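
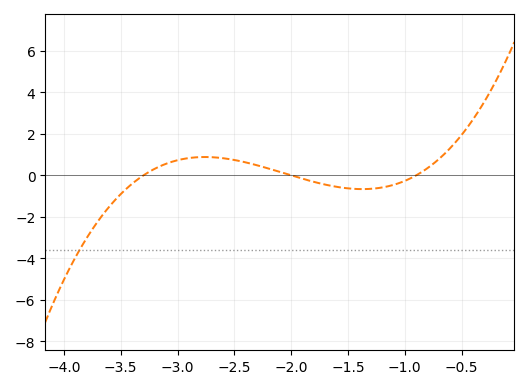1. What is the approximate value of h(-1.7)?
-0.445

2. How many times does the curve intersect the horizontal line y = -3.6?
1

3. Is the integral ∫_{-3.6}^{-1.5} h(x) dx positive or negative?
positive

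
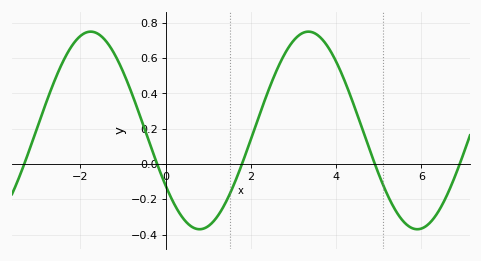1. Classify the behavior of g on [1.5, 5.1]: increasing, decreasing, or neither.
neither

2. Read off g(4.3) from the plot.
0.41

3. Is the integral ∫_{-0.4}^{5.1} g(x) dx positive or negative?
positive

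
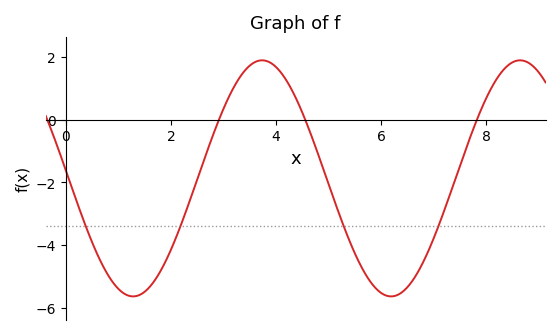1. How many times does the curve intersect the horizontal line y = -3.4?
4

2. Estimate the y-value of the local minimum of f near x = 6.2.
-5.6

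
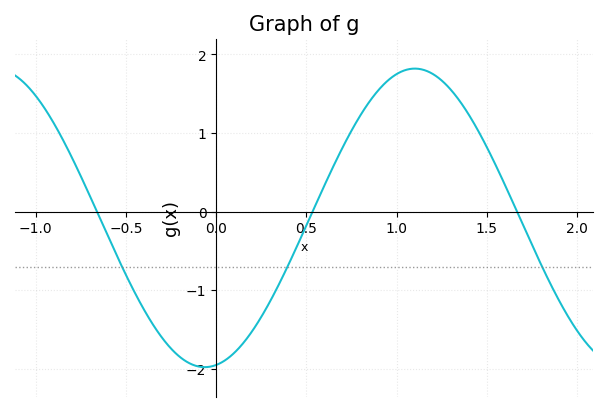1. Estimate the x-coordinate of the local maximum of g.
1.1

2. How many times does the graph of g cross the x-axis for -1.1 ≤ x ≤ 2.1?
3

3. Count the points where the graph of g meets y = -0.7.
3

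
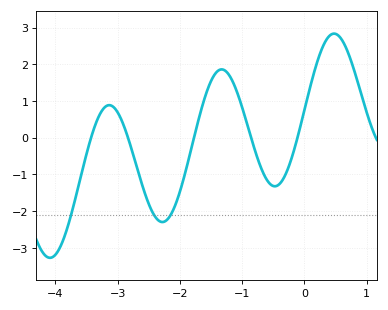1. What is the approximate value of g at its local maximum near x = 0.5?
2.8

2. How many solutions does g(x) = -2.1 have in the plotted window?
3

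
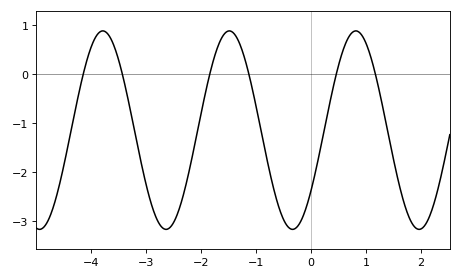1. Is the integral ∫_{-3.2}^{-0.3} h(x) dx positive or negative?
negative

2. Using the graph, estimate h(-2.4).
-2.8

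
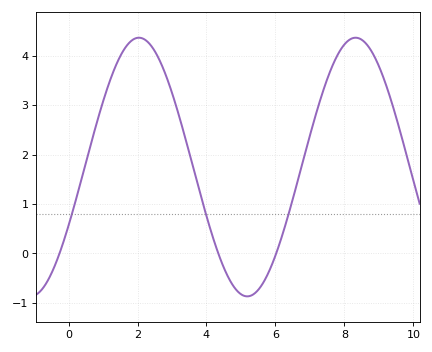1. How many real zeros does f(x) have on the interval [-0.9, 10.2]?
3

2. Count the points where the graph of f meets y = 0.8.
3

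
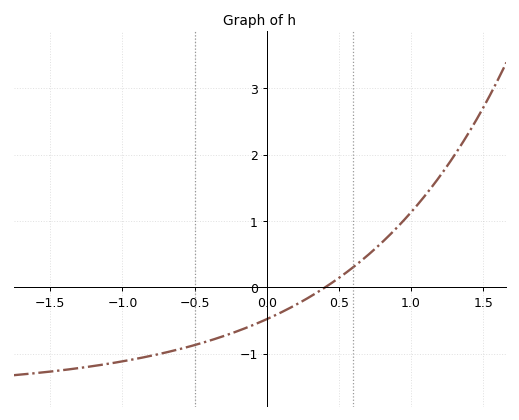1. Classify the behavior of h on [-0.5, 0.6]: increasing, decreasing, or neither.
increasing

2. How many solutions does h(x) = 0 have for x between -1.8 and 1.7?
1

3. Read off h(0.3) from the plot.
-0.1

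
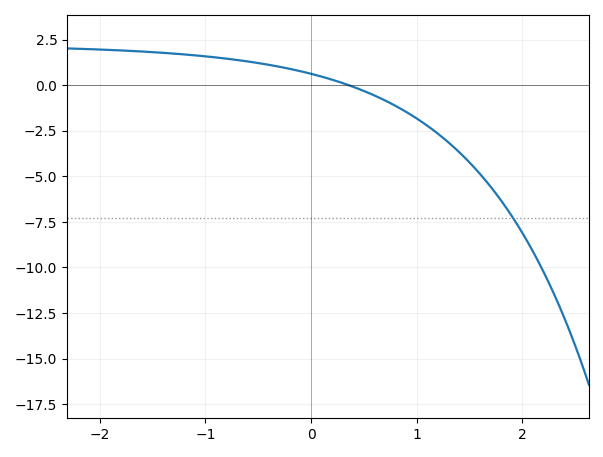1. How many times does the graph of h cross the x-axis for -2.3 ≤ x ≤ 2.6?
1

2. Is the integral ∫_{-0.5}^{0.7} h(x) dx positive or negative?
positive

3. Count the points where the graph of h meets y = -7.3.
1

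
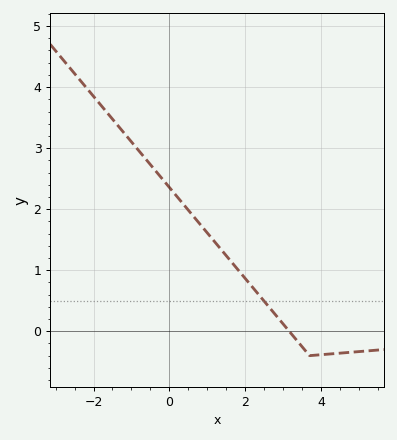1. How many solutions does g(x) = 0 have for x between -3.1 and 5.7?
1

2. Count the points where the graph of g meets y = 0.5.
1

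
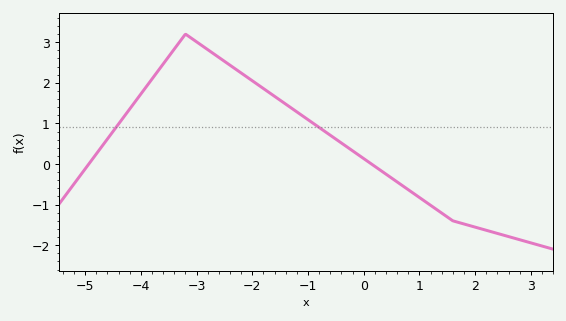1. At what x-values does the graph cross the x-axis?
-5, 0.2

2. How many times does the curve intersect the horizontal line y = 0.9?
2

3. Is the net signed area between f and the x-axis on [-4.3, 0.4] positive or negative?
positive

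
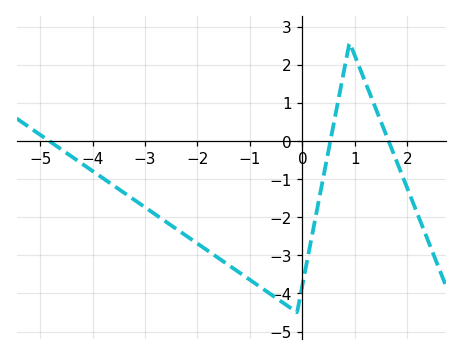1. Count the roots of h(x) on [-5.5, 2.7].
3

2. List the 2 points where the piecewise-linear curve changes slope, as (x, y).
(-0.1, -4.5); (0.9, 2.6)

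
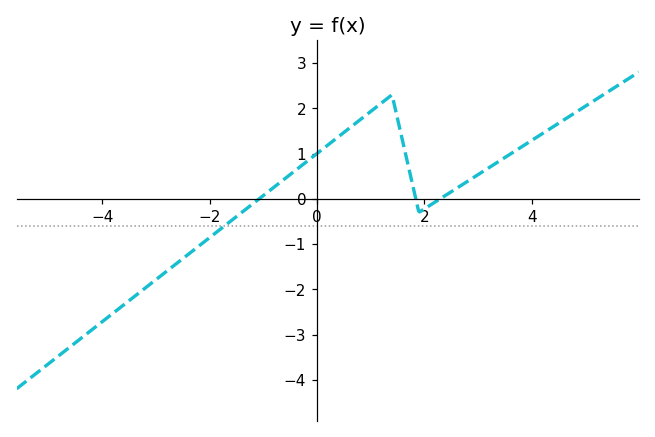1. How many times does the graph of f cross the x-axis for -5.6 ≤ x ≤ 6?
3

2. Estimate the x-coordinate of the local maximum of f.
1.4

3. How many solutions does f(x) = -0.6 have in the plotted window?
1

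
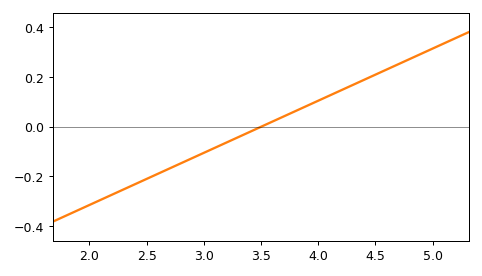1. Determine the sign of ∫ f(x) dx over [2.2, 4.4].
negative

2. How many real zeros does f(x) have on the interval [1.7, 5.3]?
1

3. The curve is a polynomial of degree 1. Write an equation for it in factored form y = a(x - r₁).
y = 0.21(x - 3.5)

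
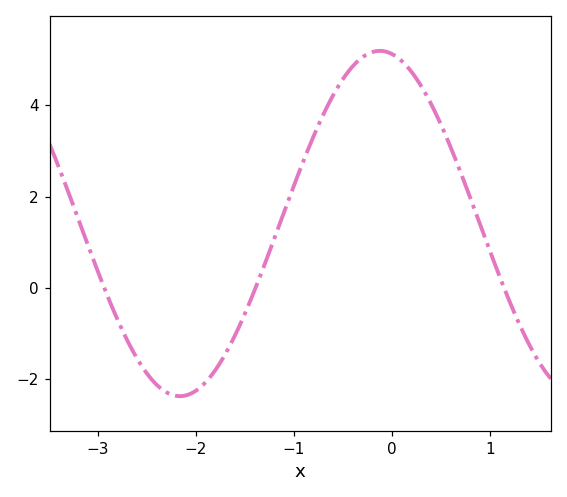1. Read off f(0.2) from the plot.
4.8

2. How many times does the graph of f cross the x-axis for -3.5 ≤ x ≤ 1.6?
3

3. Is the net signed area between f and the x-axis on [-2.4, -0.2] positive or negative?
positive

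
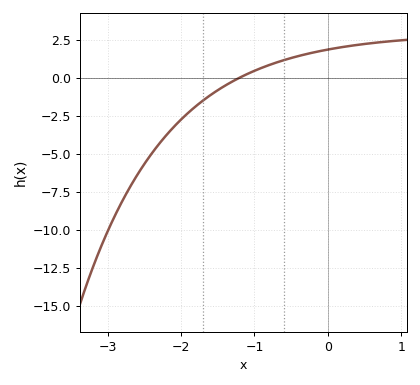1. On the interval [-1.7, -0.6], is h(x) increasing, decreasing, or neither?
increasing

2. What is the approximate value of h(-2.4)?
-4.98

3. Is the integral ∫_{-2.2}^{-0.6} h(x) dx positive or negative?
negative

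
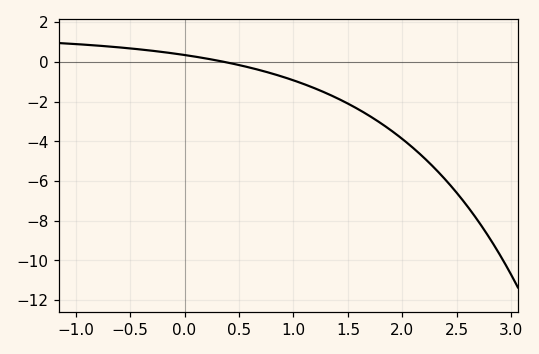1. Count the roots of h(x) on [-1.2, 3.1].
1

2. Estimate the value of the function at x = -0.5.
0.683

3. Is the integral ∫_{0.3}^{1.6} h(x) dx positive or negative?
negative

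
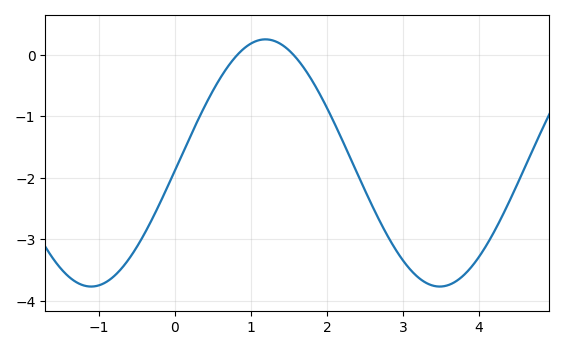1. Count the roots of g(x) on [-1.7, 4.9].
2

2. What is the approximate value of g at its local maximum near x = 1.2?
0.2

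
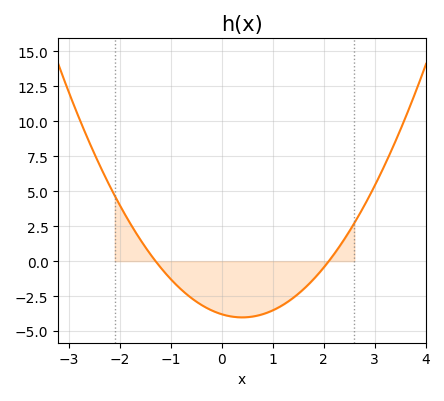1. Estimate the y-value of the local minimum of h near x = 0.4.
-4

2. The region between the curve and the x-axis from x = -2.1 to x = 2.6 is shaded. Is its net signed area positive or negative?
negative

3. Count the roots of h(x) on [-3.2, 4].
2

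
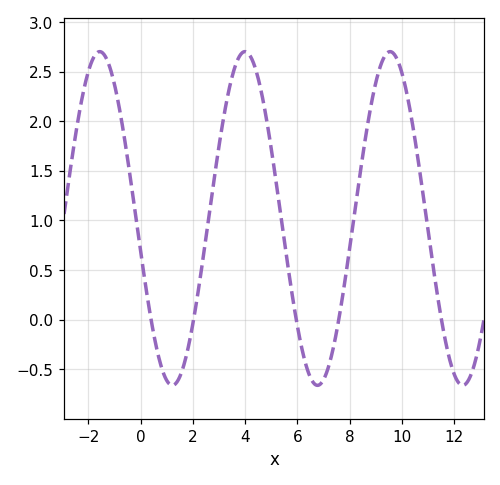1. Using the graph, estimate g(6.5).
-0.58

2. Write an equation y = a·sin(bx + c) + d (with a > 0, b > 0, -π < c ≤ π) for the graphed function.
y = 1.68sin(1.13x - 2.94) + 1.02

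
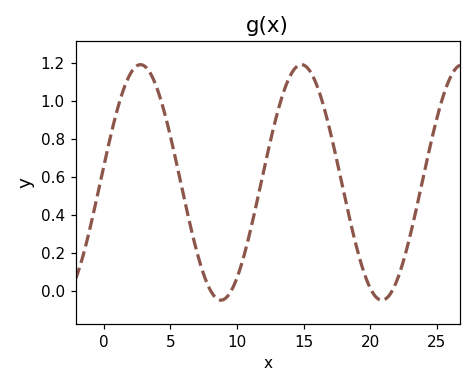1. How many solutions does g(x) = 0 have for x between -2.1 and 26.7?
4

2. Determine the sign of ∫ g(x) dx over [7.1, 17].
positive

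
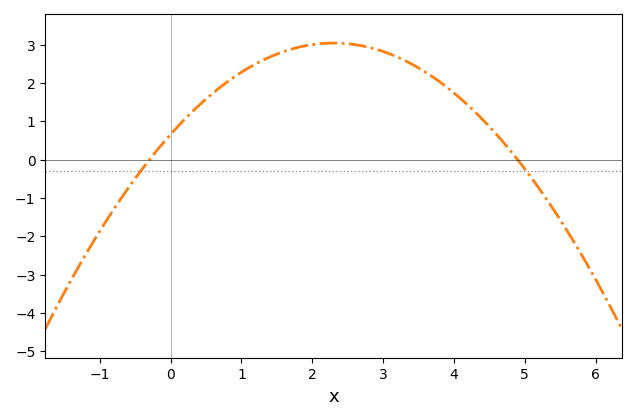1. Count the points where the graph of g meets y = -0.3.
2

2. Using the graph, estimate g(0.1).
0.864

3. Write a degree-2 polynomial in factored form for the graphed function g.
y = -0.45(x + 0.3)(x - 4.9)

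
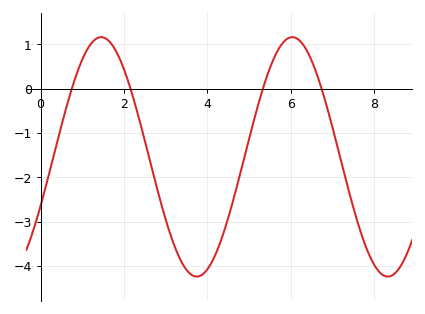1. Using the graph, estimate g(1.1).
0.85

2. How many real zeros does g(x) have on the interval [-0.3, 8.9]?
4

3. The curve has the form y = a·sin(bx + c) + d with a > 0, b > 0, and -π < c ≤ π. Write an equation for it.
y = 2.7sin(1.37x - 0.42) - 1.54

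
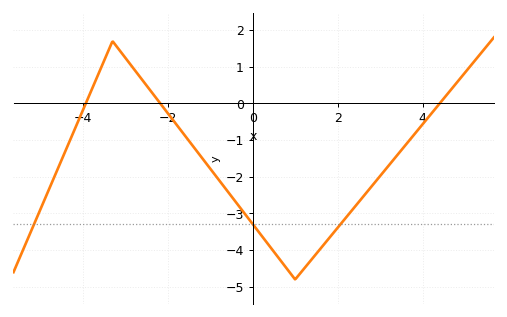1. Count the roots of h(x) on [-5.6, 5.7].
3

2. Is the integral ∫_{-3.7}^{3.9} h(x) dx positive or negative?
negative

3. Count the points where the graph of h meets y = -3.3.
3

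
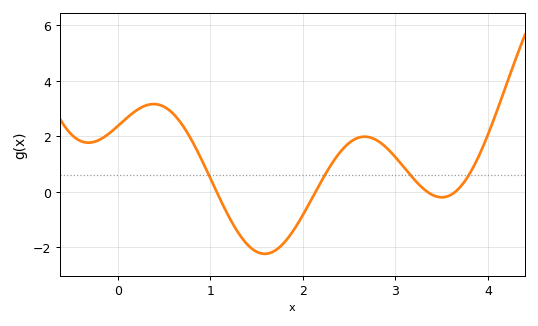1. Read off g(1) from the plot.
0.48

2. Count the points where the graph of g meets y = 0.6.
4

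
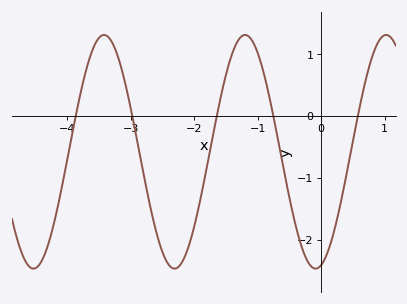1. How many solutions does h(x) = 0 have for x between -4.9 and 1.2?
5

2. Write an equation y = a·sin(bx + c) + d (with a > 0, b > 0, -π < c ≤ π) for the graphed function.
y = 1.89sin(2.83x - 1.32) - 0.58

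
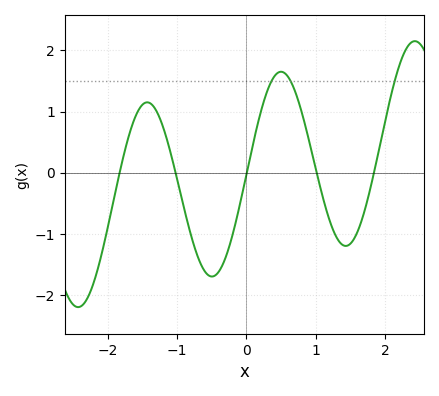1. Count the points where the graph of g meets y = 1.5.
3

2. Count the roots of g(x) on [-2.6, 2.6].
5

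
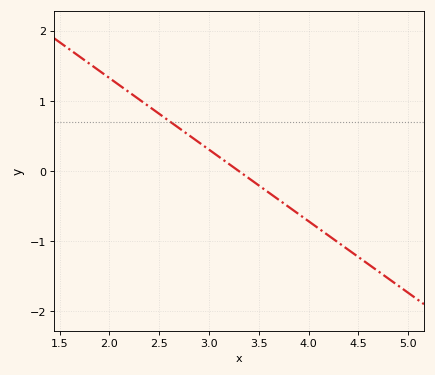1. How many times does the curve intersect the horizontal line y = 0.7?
1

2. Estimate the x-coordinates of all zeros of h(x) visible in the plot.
3.3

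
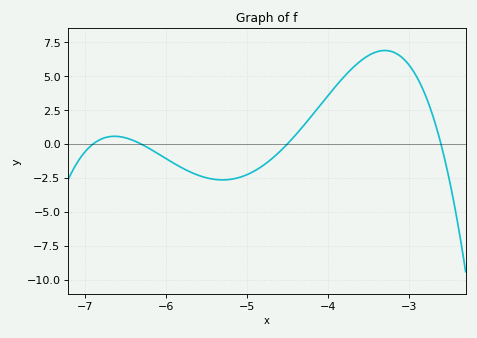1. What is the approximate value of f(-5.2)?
-2.6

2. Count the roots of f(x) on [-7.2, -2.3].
4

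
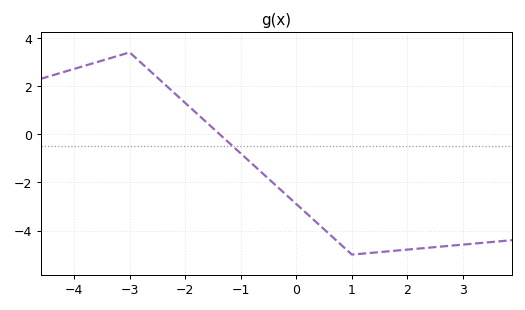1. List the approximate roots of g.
-1.4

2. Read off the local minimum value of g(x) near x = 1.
-5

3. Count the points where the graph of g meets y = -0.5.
1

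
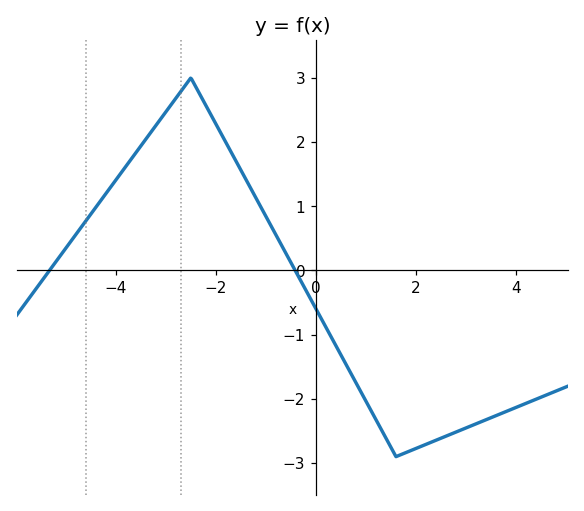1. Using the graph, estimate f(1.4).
-2.6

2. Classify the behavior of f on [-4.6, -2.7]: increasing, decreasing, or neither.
increasing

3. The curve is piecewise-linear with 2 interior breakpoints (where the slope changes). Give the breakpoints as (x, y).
(-2.5, 3); (1.6, -2.9)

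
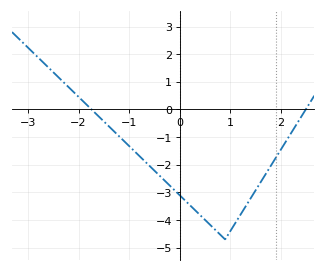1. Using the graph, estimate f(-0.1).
-2.9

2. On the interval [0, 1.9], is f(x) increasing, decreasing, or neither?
neither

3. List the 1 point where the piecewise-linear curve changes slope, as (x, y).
(0.9, -4.7)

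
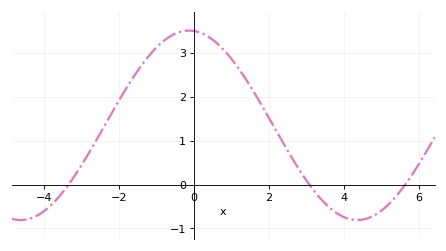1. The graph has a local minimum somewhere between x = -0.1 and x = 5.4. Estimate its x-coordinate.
4.36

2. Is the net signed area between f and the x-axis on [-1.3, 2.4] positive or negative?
positive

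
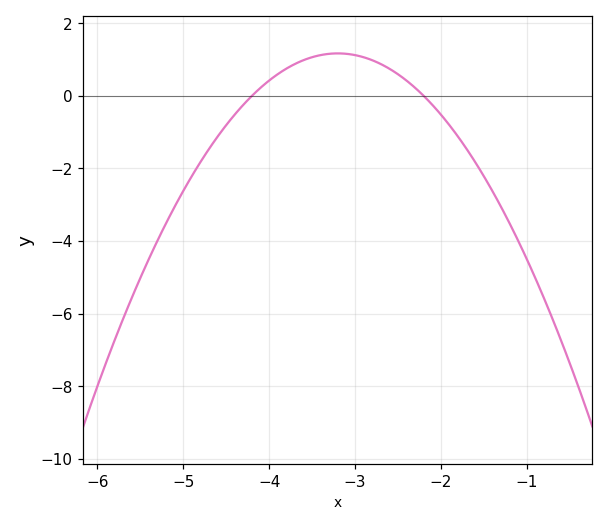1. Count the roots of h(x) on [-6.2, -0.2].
2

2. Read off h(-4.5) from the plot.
-0.807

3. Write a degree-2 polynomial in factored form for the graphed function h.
y = -1.17(x + 4.2)(x + 2.2)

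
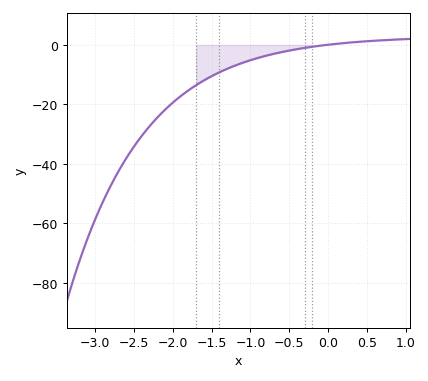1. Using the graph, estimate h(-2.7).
-42.4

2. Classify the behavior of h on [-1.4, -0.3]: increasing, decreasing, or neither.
increasing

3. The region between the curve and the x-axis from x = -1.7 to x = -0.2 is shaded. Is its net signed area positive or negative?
negative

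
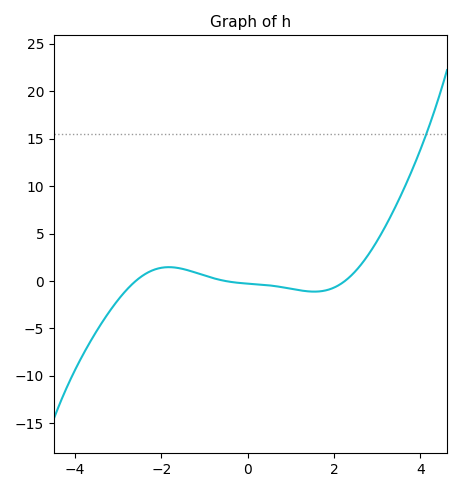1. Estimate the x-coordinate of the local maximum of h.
-1.83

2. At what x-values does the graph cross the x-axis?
-2.6, -0.512, 2.25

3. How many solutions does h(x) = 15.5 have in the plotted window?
1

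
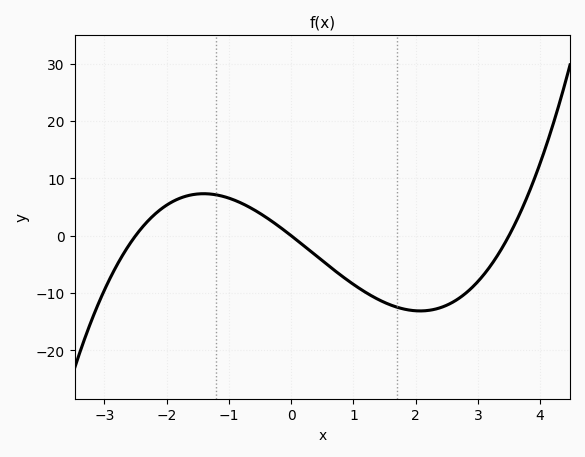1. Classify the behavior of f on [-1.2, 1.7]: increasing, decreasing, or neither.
decreasing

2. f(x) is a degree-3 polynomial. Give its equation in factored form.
y = 0.97(x + 2.5)(x - 0)(x - 3.5)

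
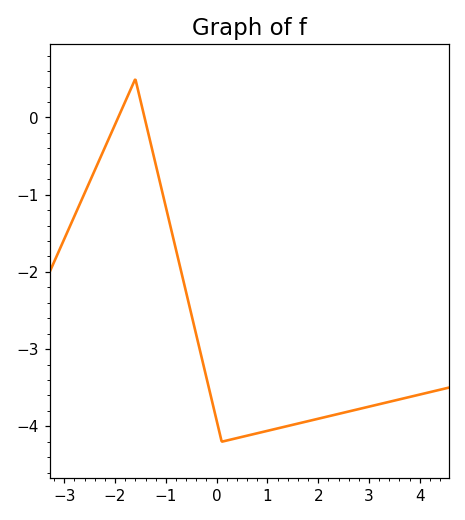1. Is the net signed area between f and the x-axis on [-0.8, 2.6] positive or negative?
negative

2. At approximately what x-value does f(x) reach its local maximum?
-1.6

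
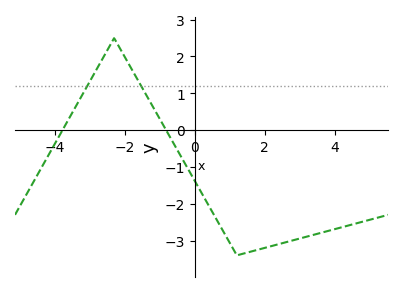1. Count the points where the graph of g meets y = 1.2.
2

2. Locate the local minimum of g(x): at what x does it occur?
1.2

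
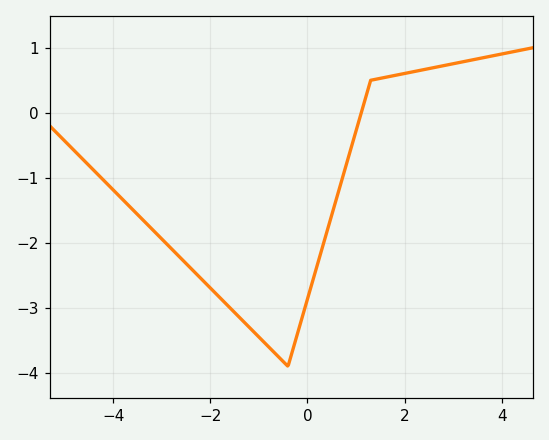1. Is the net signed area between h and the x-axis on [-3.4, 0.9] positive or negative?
negative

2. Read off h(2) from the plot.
0.605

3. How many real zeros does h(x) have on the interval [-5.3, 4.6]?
1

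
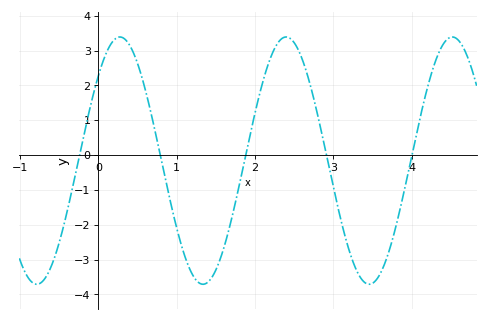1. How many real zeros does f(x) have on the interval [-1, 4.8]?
5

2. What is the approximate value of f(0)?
2.3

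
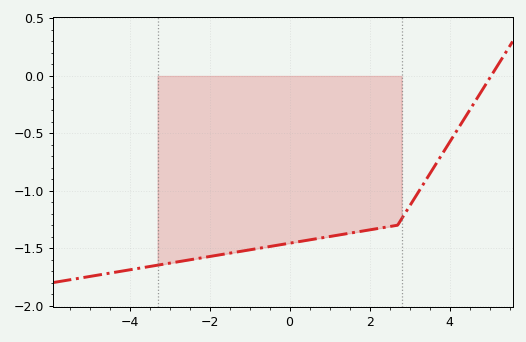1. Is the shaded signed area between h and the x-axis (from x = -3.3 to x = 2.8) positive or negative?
negative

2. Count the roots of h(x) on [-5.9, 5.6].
1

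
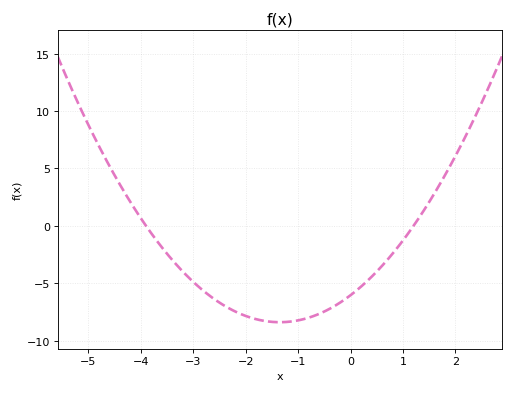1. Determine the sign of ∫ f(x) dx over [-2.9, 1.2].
negative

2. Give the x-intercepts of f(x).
-3.9, 1.2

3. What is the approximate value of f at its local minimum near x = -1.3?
-8.39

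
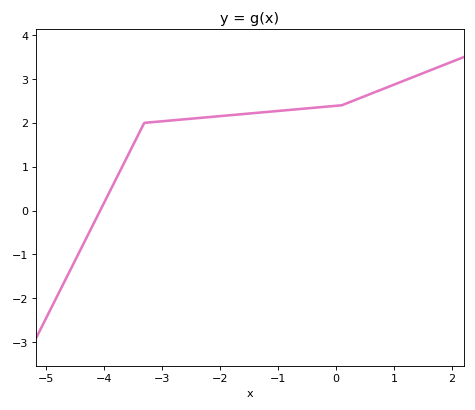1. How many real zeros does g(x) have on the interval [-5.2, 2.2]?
1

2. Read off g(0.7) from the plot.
2.71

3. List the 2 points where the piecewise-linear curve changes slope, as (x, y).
(-3.3, 2); (0.1, 2.4)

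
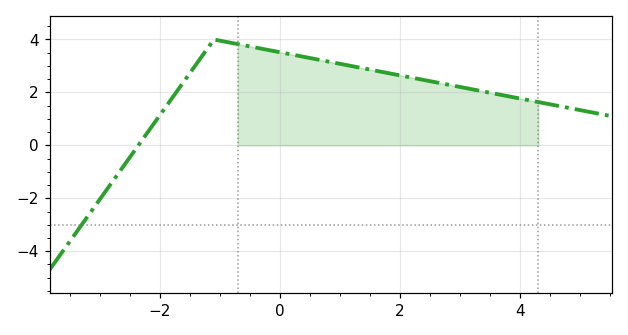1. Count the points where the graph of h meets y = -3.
1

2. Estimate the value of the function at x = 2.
2.6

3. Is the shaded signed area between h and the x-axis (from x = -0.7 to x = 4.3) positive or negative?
positive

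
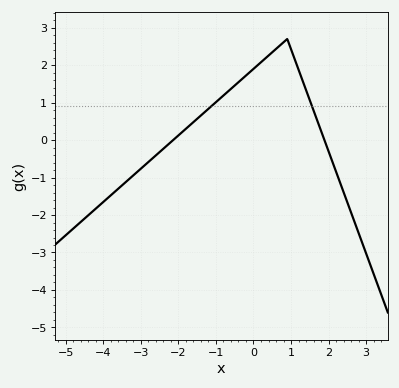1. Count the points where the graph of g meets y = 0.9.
2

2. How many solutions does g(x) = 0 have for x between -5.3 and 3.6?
2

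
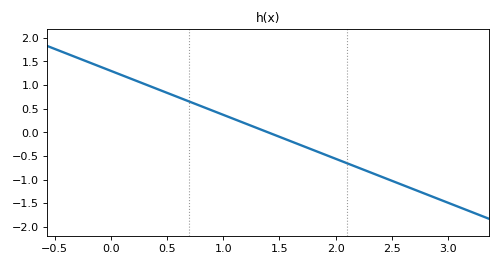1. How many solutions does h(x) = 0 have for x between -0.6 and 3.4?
1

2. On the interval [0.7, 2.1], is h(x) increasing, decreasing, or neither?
decreasing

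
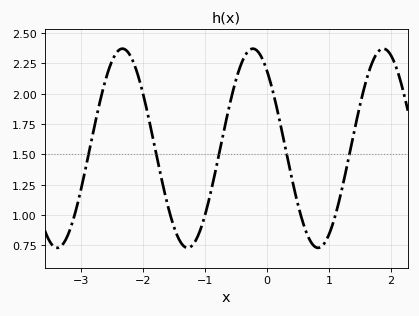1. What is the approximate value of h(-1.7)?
1.3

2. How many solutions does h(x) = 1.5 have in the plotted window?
5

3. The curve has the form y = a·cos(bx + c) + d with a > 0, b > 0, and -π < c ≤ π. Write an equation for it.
y = 0.82cos(2.99x + 0.68) + 1.55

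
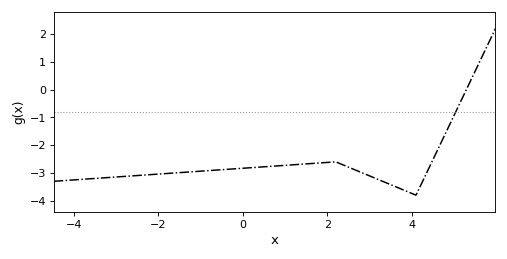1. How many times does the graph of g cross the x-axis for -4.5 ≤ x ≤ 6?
1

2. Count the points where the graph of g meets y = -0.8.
1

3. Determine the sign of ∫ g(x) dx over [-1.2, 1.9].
negative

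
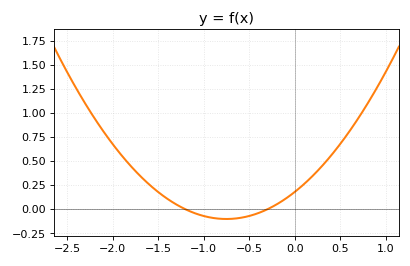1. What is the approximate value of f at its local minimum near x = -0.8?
-0.101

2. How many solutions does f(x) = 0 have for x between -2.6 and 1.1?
2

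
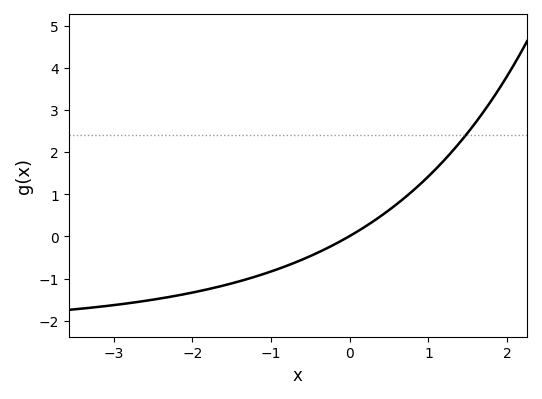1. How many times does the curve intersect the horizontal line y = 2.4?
1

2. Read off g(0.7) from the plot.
0.9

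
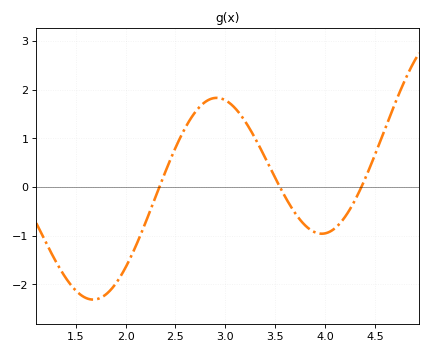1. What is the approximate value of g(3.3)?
0.996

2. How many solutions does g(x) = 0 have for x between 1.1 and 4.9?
3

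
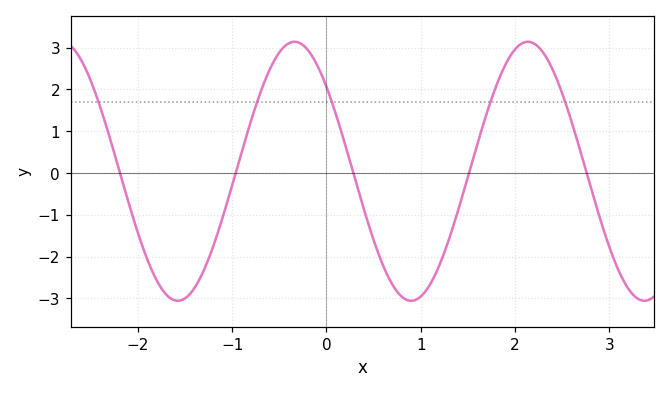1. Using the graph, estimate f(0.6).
-2.2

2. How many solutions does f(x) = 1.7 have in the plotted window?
5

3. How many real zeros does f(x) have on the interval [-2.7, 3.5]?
5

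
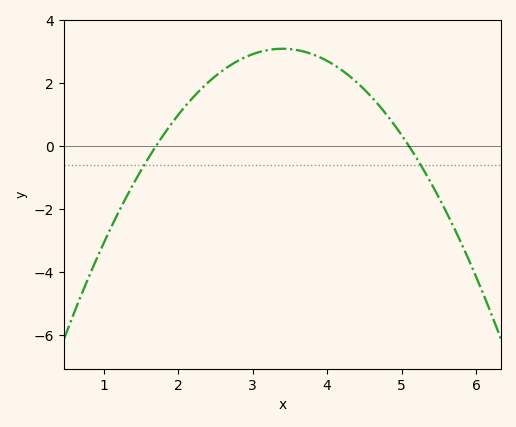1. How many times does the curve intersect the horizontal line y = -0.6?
2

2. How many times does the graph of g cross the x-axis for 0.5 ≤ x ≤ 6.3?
2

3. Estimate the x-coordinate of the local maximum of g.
3.4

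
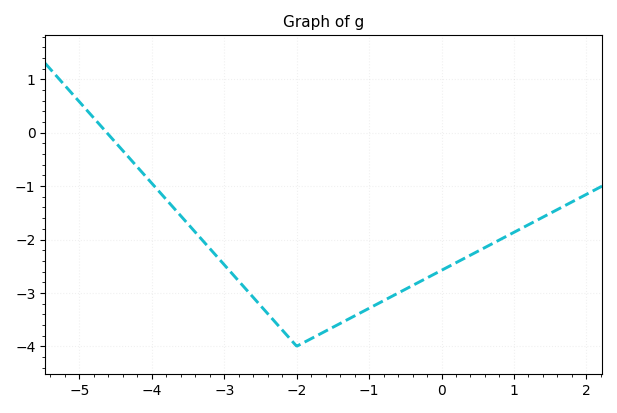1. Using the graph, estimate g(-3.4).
-1.86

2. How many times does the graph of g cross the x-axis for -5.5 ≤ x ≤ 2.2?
1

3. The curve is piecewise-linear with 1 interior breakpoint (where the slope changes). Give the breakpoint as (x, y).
(-2, -4)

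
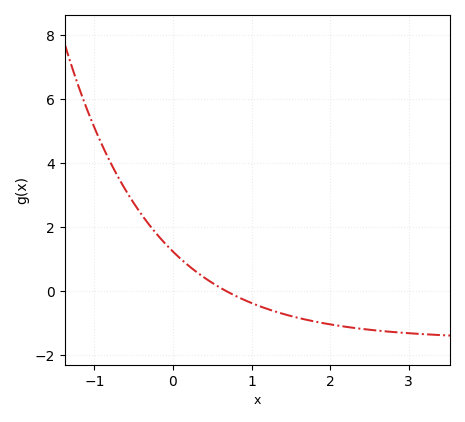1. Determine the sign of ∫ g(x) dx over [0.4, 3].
negative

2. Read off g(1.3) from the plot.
-0.644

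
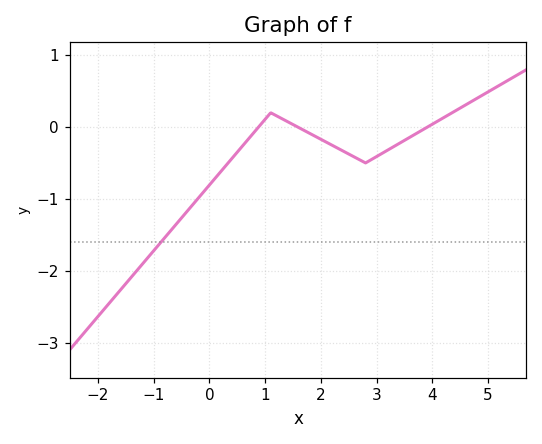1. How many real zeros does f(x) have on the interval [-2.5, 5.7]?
3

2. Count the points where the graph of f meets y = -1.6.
1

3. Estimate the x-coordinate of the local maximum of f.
1.1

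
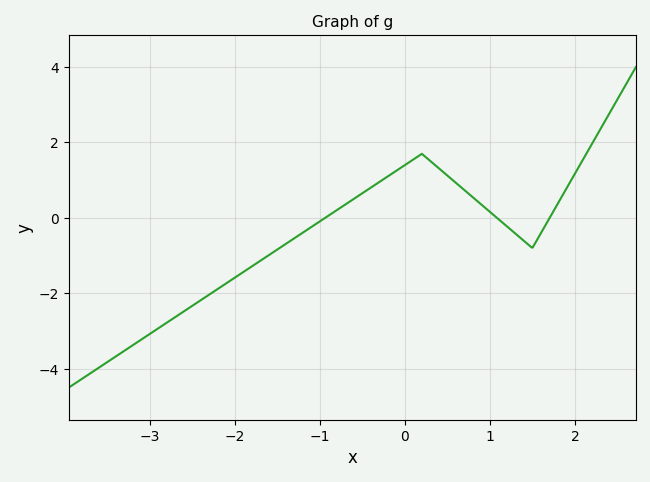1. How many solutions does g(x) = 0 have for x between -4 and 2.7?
3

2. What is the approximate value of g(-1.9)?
-1.43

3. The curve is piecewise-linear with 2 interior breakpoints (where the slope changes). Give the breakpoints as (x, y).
(0.2, 1.7); (1.5, -0.8)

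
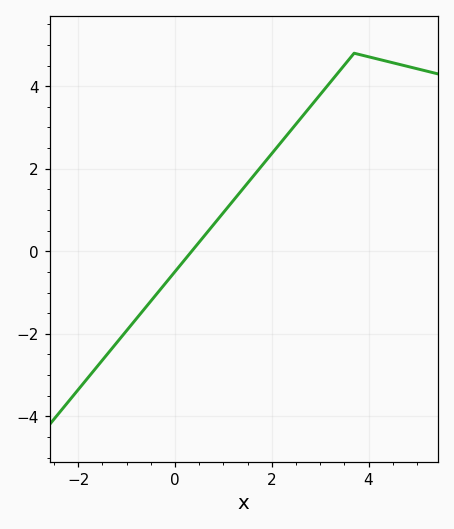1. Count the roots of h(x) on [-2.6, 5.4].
1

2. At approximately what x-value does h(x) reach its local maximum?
3.7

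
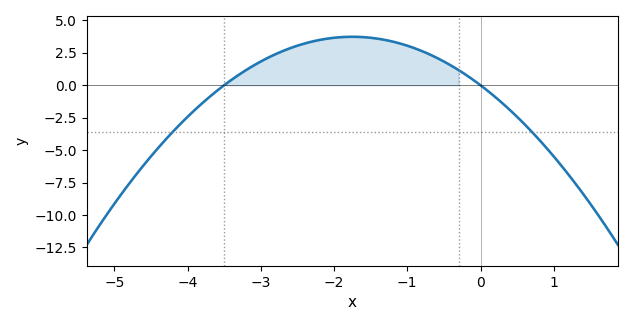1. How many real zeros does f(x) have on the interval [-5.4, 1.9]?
2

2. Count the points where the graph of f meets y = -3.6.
2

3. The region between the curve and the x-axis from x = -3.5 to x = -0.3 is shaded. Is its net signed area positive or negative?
positive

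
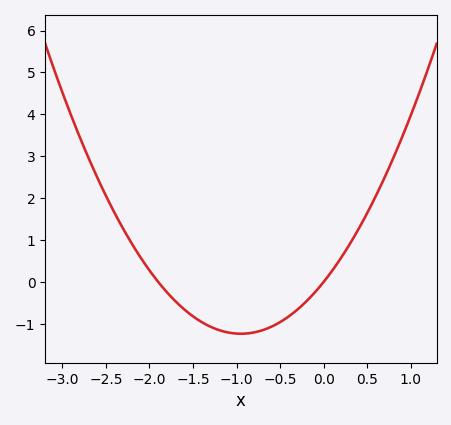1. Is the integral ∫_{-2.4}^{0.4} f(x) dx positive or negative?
negative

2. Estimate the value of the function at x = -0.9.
-1.2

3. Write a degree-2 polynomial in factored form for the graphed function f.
y = 1.37(x + 1.9)(x - 0)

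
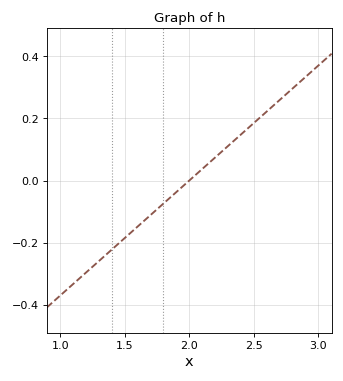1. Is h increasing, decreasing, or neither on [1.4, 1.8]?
increasing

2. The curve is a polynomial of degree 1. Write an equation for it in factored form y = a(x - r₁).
y = 0.37(x - 2)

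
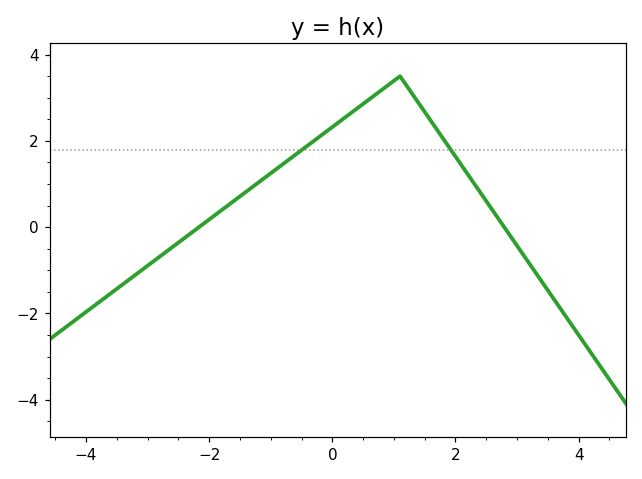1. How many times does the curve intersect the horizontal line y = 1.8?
2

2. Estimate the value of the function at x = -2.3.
-0.2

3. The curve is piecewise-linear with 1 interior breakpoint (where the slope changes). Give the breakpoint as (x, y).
(1.1, 3.5)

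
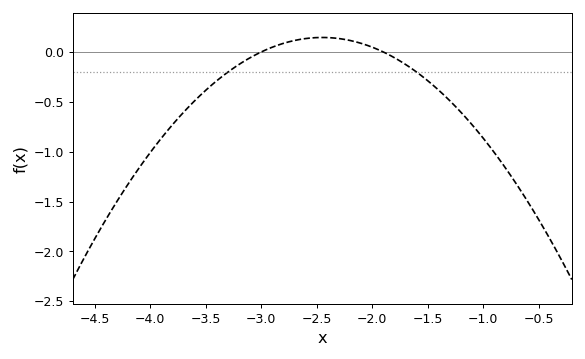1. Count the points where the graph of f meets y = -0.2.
2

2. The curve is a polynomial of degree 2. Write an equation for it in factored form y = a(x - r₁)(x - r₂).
y = -0.48(x + 3)(x + 1.9)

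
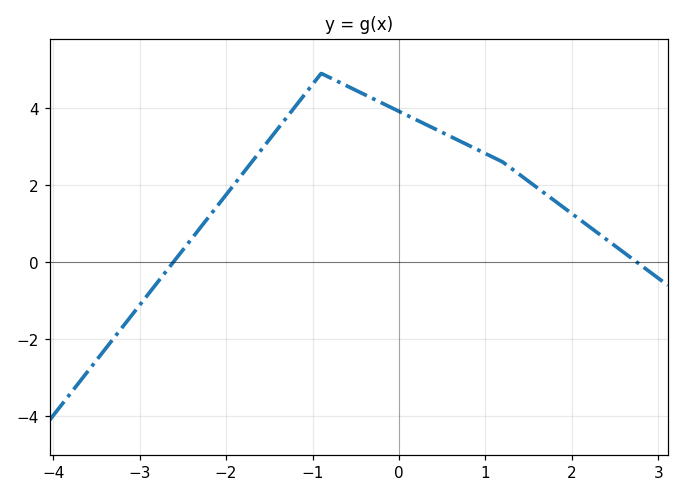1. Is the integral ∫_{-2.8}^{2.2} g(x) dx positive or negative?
positive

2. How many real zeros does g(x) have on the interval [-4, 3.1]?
2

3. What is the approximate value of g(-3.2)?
-1.69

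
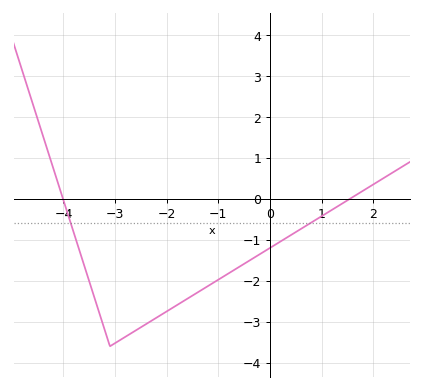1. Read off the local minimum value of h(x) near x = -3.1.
-3.6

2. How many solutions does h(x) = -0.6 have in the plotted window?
2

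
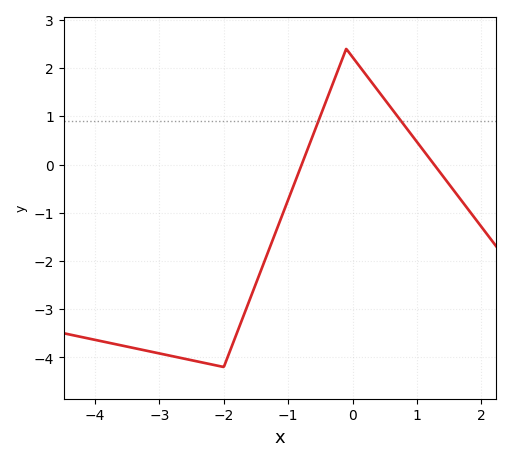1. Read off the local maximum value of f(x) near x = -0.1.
2.4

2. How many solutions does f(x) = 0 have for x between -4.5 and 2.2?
2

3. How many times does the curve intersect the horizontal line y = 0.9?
2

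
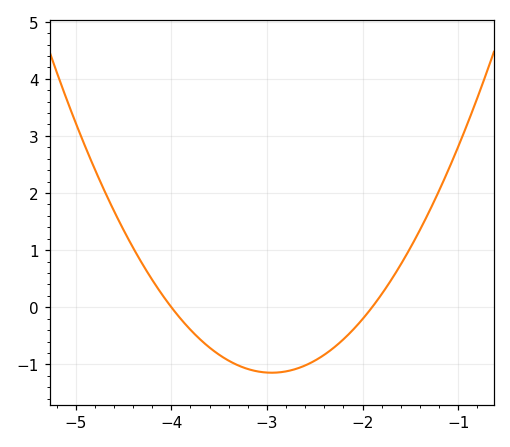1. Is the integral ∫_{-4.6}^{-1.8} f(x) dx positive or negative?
negative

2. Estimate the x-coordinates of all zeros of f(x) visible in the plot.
-4, -1.9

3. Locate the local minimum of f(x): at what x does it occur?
-2.95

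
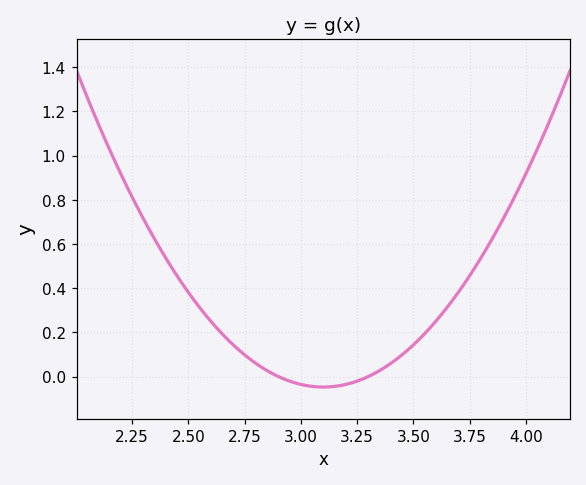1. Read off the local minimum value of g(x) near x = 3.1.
-0.048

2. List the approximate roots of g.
2.9, 3.3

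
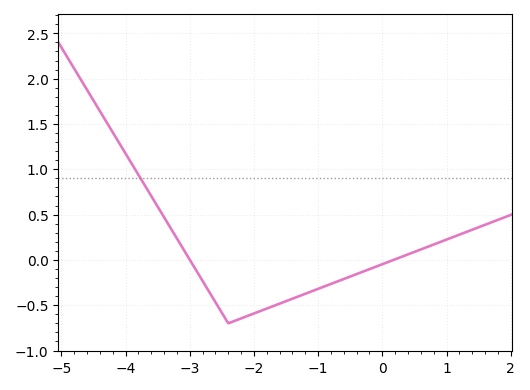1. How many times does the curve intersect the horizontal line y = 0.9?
1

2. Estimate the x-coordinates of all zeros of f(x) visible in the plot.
-3, 0.175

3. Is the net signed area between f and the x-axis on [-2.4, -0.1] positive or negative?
negative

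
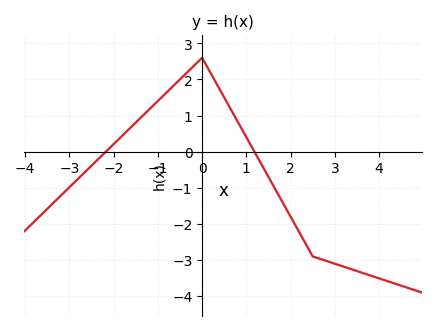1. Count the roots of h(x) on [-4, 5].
2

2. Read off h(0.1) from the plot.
2.4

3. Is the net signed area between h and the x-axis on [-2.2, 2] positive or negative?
positive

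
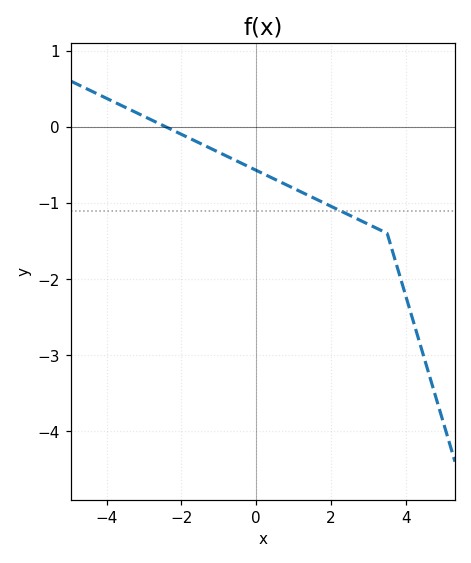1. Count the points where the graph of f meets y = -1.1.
1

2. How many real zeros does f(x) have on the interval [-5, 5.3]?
1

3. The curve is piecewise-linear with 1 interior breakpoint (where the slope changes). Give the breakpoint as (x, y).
(3.5, -1.4)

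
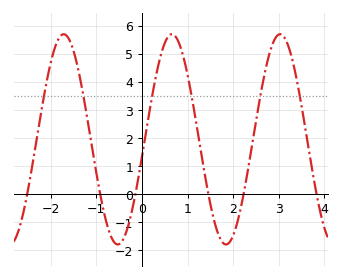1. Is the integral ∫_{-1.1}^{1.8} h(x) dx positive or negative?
positive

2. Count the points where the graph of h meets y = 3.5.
6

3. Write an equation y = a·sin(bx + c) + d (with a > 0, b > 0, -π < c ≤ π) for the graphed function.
y = 3.75sin(2.6x - 0.17) + 1.96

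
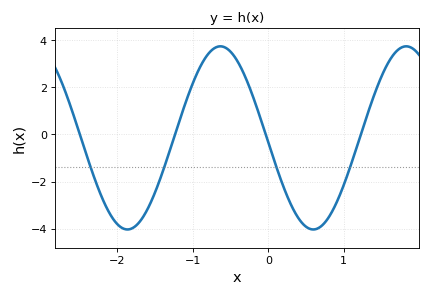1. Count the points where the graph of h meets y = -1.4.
4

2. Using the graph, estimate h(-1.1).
1.4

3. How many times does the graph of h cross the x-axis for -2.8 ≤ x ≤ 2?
4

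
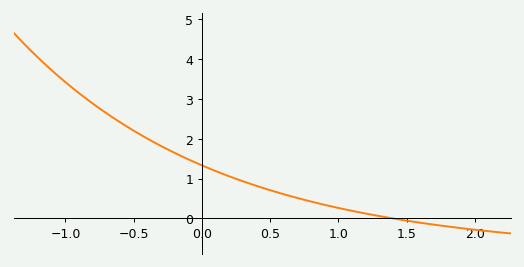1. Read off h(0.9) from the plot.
0.338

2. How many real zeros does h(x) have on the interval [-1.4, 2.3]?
1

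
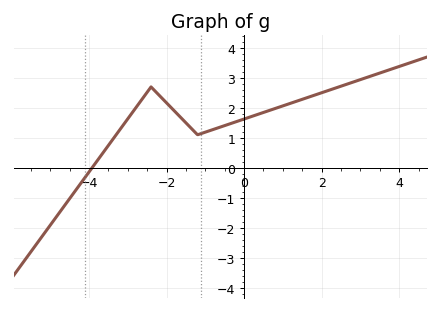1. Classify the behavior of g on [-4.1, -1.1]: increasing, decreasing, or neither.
neither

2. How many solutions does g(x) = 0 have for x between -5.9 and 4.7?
1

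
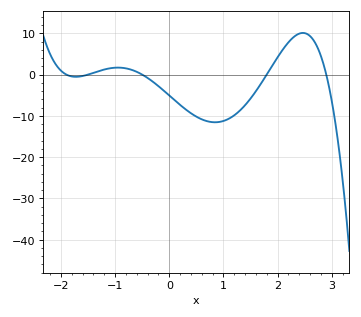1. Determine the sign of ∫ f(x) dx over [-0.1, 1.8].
negative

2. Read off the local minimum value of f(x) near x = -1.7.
-1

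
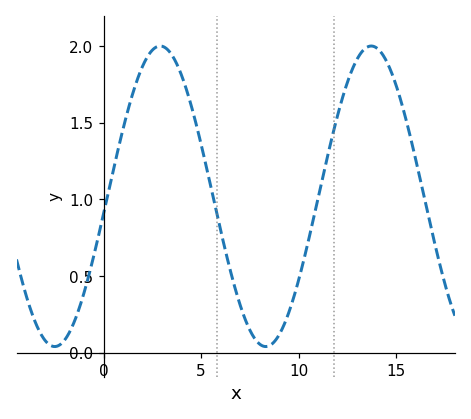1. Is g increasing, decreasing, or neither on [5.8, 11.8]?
neither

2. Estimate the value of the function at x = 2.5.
1.95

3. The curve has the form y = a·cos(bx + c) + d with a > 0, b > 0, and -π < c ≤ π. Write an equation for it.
y = 0.98cos(0.58x - 1.7) + 1.02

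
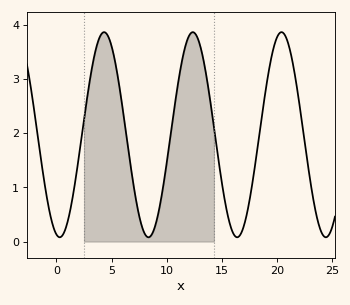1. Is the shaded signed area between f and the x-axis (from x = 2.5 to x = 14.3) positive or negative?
positive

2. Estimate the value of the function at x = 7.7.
0.319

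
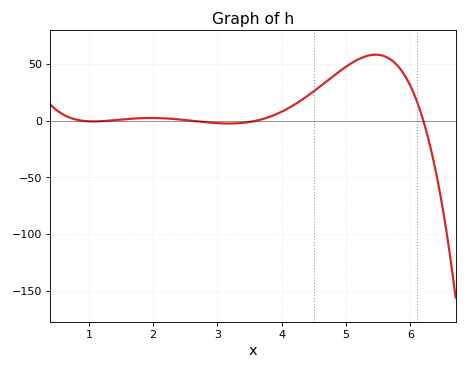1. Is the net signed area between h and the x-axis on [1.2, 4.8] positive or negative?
positive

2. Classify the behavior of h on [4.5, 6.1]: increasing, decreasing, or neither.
neither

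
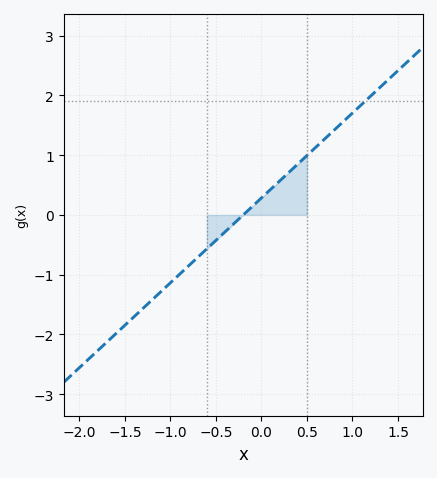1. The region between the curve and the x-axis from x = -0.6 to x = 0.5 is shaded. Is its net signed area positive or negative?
positive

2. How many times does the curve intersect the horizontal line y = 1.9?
1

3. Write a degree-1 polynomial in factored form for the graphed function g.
y = 1.42(x + 0.2)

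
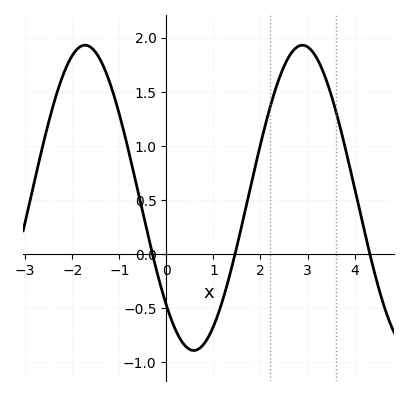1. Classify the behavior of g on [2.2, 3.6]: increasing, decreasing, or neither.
neither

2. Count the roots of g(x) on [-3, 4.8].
3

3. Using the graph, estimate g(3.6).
1.33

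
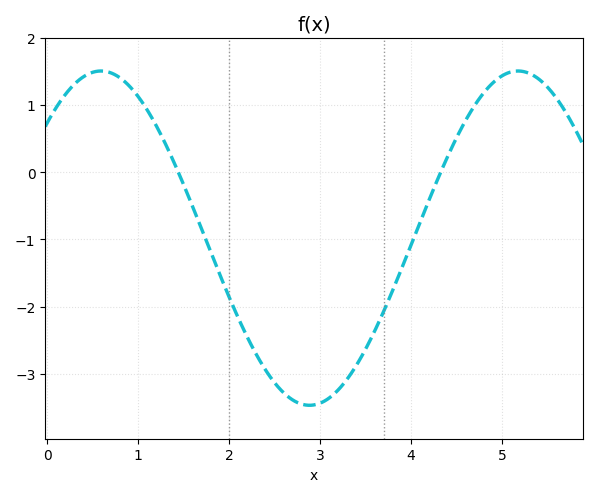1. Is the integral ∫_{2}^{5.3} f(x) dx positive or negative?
negative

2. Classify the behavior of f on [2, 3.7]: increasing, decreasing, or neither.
neither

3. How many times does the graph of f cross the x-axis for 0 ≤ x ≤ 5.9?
2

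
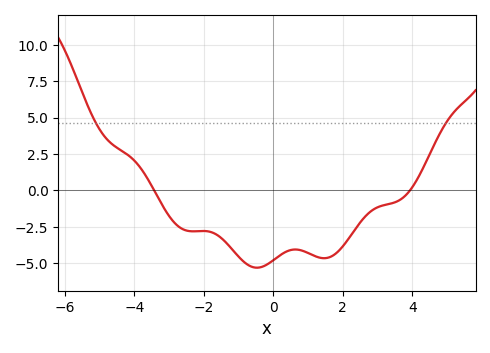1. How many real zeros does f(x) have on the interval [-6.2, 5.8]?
2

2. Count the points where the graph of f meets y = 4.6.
2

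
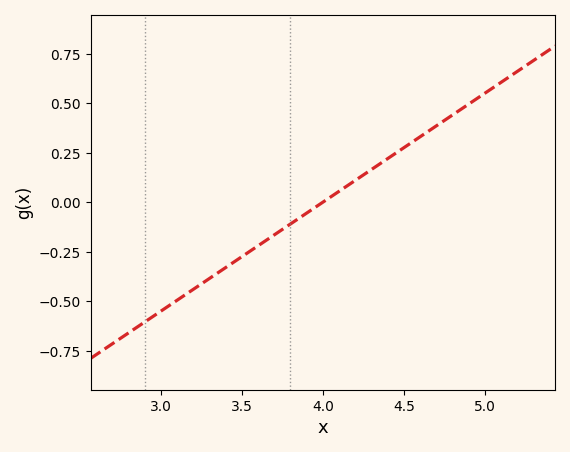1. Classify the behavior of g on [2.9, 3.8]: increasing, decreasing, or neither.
increasing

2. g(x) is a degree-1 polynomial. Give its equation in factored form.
y = 0.55(x - 4)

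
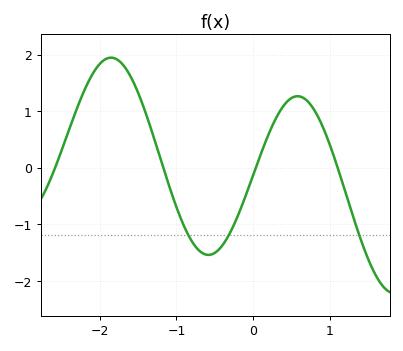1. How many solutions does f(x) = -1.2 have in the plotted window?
3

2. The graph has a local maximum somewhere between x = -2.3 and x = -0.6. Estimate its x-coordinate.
-1.85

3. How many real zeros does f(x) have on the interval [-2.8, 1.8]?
4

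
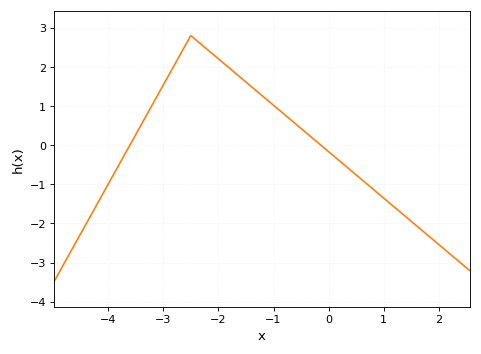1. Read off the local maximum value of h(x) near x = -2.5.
2.8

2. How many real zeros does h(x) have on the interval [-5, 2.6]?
2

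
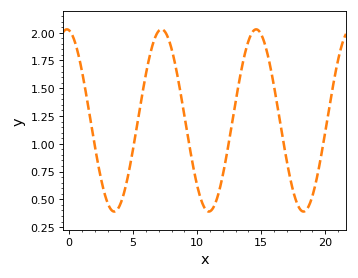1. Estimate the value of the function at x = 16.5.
1.18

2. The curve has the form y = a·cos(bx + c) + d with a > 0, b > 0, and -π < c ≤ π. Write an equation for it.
y = 0.82cos(0.85x + 0.152) + 1.21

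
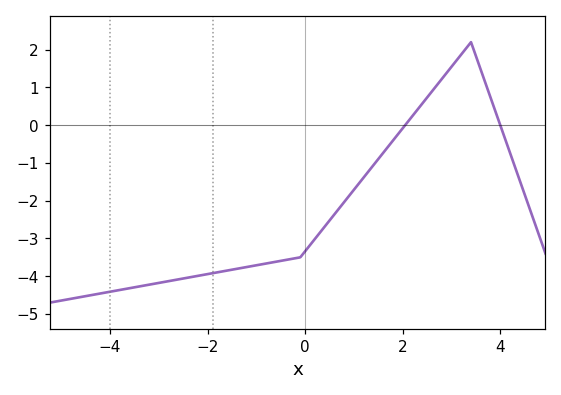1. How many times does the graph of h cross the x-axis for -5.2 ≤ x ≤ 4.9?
2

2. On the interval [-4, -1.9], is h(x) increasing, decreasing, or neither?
increasing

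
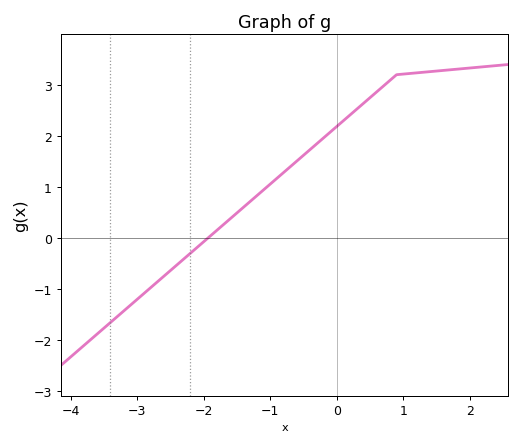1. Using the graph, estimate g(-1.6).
0.4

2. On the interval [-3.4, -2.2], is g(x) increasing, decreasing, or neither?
increasing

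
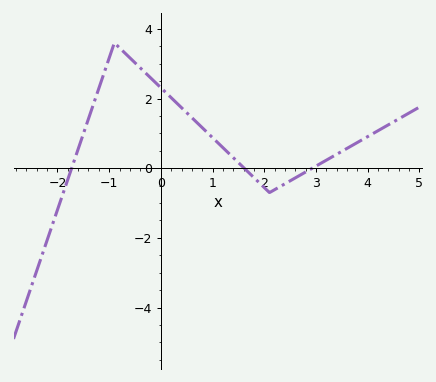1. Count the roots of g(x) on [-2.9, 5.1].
3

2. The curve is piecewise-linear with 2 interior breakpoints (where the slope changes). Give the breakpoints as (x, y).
(-0.9, 3.6); (2.1, -0.7)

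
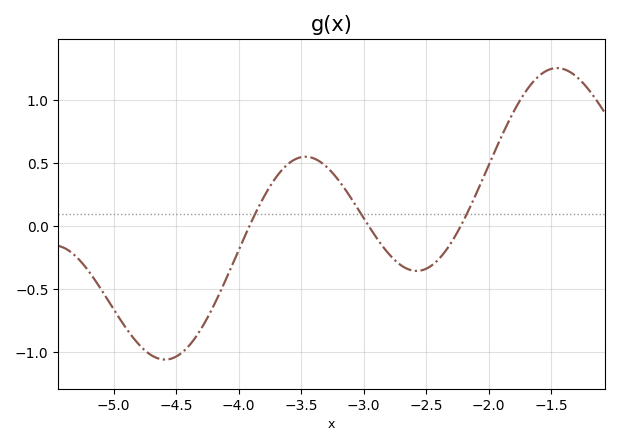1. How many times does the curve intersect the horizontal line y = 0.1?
3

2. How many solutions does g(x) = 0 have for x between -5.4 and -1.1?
3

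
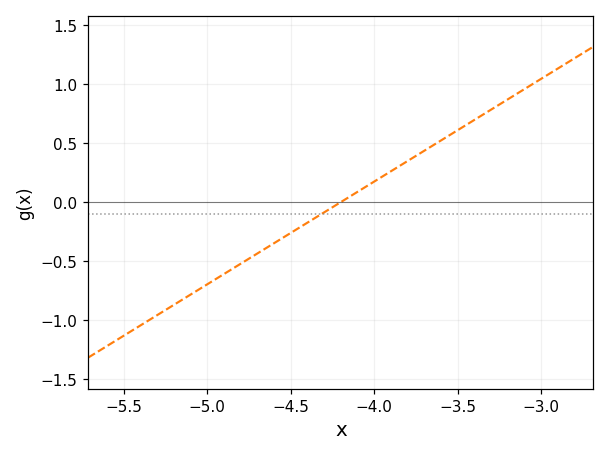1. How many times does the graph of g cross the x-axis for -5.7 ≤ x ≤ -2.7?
1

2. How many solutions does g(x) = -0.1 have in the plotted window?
1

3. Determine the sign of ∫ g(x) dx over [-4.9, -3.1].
positive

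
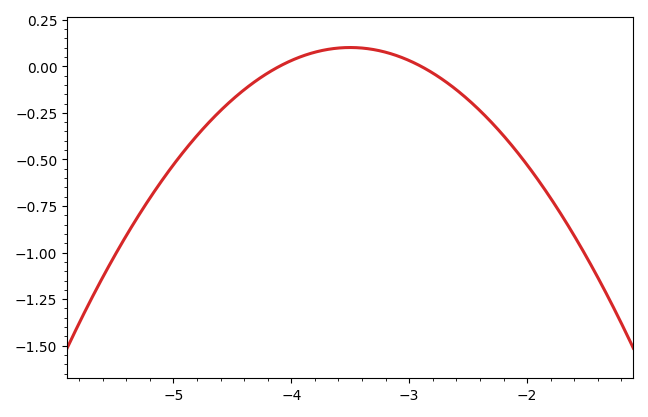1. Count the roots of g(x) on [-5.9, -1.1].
2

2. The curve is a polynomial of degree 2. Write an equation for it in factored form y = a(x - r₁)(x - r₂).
y = -0.28(x + 4.1)(x + 2.9)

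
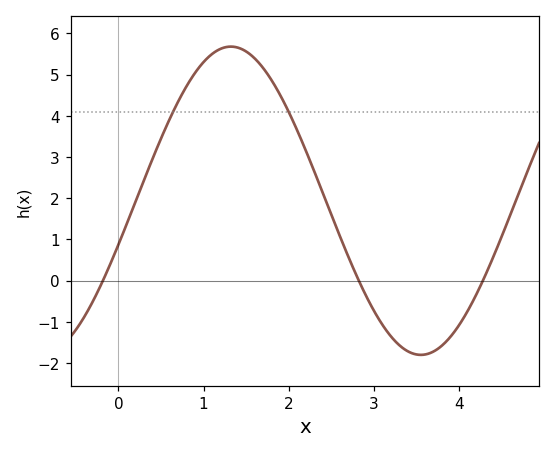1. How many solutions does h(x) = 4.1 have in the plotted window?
2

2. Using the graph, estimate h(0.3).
2.44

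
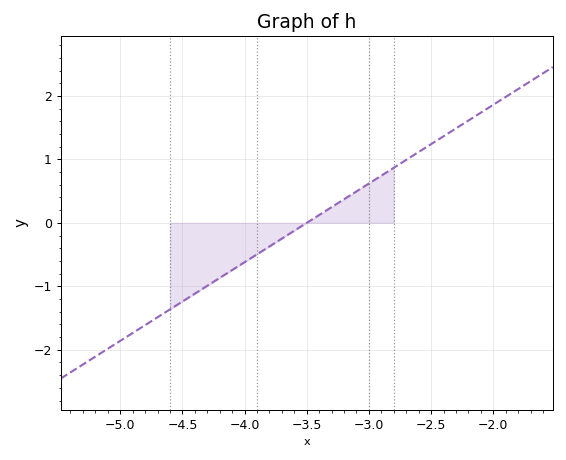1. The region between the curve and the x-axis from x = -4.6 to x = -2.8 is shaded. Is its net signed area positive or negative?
negative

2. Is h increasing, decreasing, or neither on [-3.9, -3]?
increasing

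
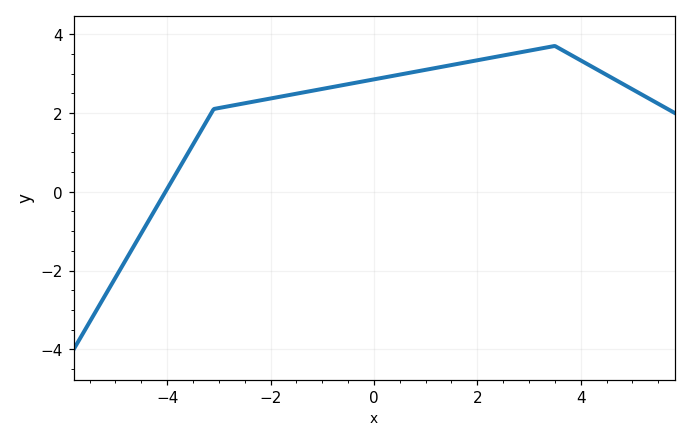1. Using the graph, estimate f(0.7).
3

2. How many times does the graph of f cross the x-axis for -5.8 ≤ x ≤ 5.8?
1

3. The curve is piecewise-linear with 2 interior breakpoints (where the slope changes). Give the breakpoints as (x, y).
(-3.1, 2.1); (3.5, 3.7)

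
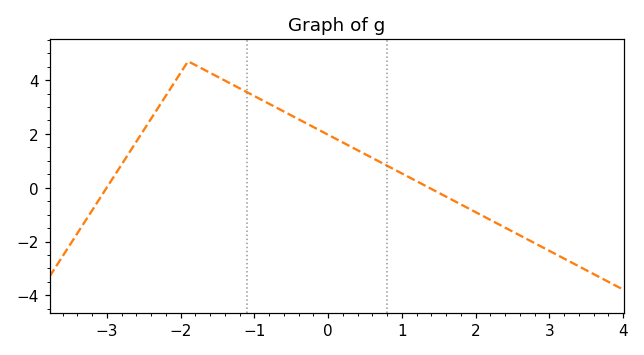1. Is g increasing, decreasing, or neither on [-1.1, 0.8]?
decreasing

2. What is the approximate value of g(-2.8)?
0.8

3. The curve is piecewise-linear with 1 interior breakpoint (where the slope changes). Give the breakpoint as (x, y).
(-1.9, 4.7)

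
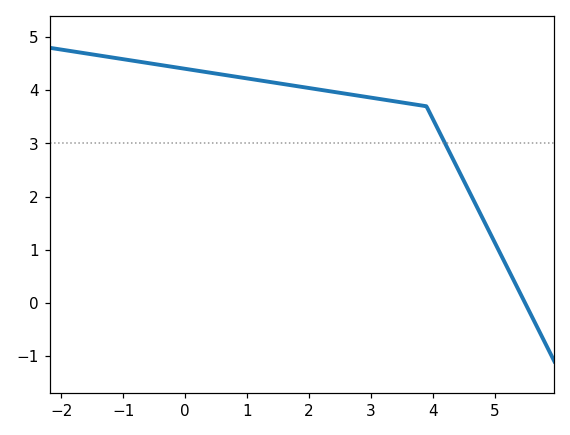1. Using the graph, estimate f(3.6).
3.75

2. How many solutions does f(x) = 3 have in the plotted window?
1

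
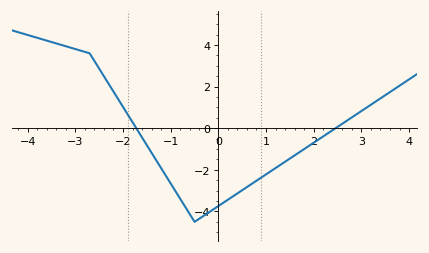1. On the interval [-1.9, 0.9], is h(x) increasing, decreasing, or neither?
neither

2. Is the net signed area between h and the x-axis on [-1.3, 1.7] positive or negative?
negative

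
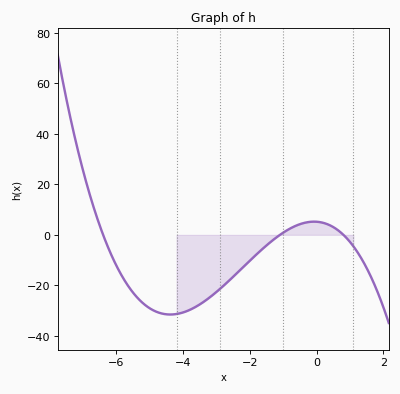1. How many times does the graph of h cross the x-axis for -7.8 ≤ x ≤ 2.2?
3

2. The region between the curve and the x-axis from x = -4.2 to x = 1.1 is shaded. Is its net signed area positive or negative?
negative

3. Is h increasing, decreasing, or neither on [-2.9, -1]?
increasing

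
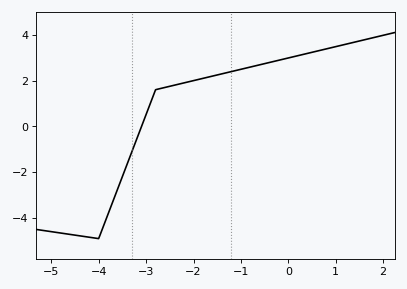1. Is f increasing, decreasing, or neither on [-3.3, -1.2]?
increasing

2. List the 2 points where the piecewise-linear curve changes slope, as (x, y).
(-4, -4.9); (-2.8, 1.6)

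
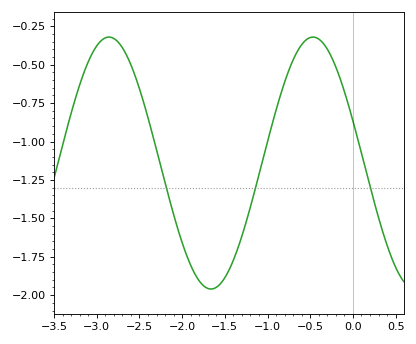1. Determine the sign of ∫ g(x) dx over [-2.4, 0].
negative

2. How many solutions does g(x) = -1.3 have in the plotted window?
3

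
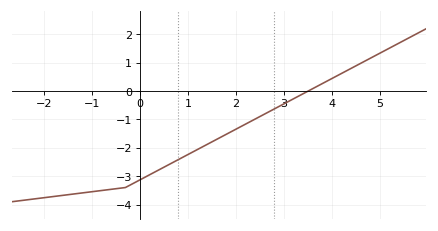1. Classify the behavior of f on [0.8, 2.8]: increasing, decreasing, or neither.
increasing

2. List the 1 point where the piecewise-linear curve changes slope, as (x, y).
(-0.3, -3.4)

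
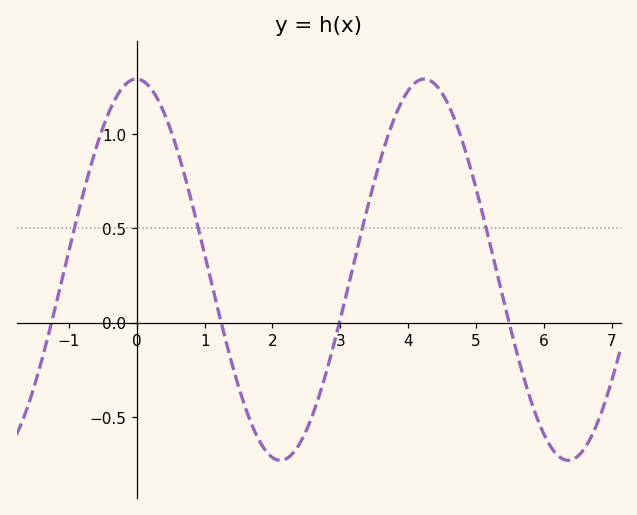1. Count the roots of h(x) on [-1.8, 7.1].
4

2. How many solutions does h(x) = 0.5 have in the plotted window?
4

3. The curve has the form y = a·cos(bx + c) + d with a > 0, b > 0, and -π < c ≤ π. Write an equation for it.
y = 1.01cos(1.5x + 0.01) + 0.28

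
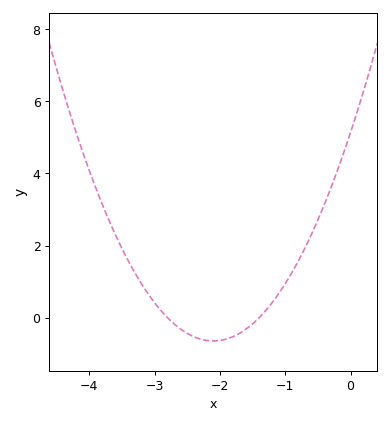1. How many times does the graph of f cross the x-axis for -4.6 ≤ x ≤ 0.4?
2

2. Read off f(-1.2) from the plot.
0.419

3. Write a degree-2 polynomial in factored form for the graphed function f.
y = 1.31(x + 2.8)(x + 1.4)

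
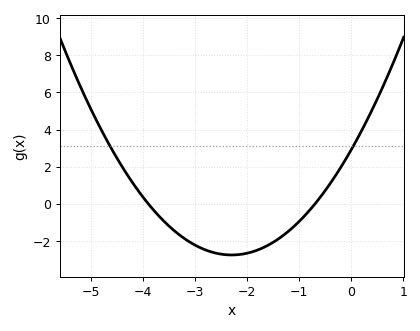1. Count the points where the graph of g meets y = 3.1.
2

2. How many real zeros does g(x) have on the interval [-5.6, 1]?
2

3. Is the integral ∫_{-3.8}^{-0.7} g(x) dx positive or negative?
negative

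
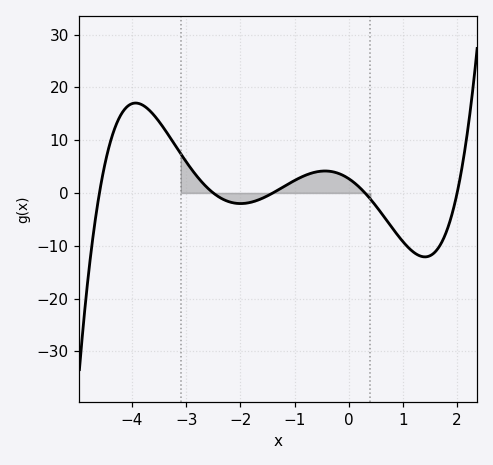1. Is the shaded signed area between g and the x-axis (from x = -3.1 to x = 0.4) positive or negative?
positive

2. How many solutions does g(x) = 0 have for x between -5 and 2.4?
5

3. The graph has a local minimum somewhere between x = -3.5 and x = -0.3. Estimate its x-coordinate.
-2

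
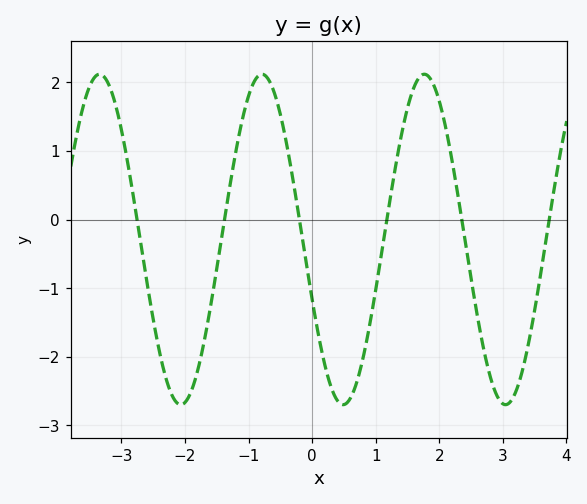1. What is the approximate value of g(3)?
-2.7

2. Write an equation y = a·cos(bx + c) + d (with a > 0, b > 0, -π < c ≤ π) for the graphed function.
y = 2.41cos(2.5x + 1.9) - 0.29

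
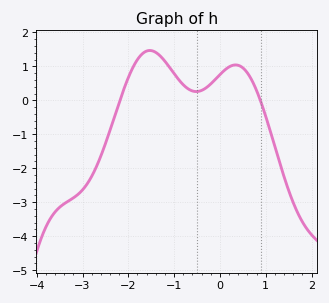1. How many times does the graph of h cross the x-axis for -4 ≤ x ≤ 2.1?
2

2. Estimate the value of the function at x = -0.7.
0.343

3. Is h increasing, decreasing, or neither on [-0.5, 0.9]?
neither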